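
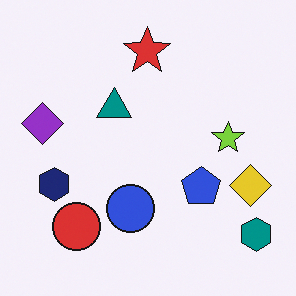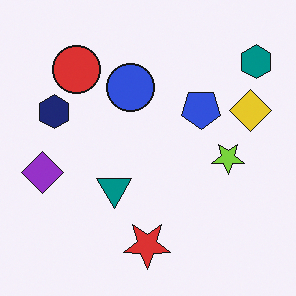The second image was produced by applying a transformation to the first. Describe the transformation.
The transformation is: flipped vertically (top ↔ bottom).

The red star is in the top of the first image and the bottom of the second — shapes on opposite sides of the horizontal midline have swapped in a mirror flip.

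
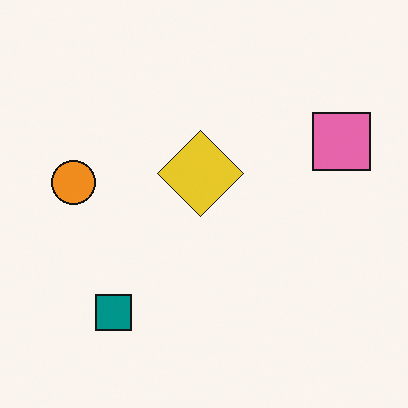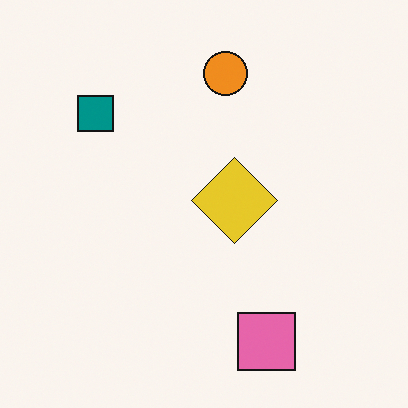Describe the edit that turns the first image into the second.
It was rotated 90° clockwise.

The pink square sits in the right of the first image and the bottom of the second — consistent with a whole-image 90° clockwise rotation.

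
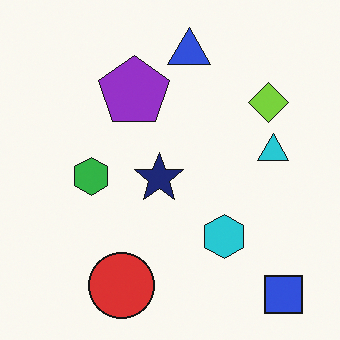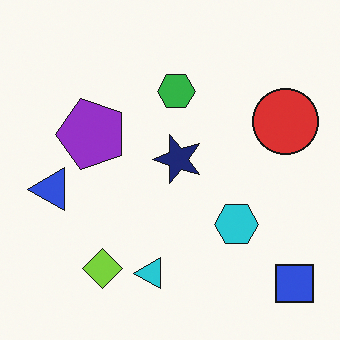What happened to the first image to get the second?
The transformation is: transposed (reflected across the top-left ↔ bottom-right diagonal).

Shapes have swapped their row and column positions — what was in the top-right is now in the bottom-left — a diagonal reflection.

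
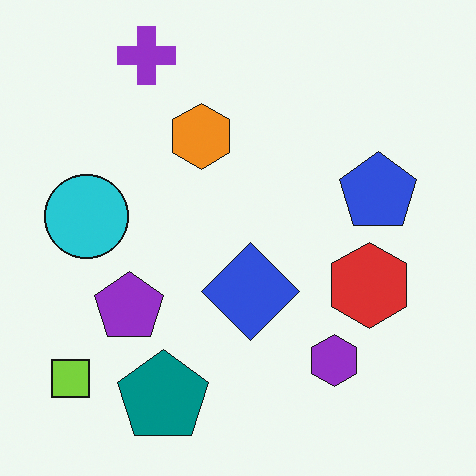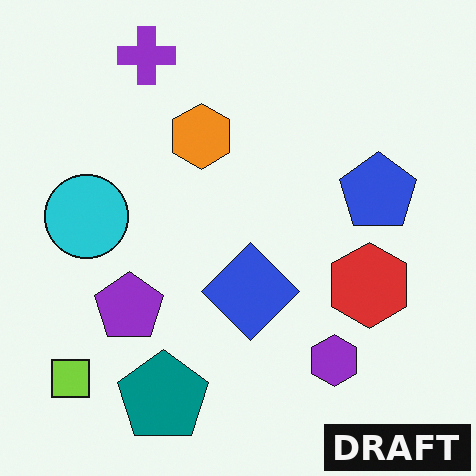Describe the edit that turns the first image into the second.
This is the original image watermarked with the text "DRAFT" in the lower-right corner.

A dark label reading "DRAFT" appears in the lower-right corner.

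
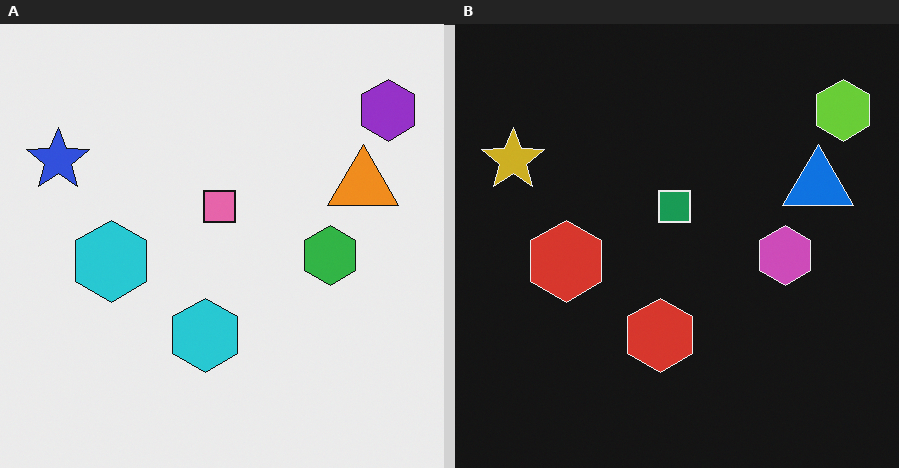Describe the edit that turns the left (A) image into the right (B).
This is the original image color-inverted (negative).

The light background has become dark and every shape's color is its complement — a photographic negative.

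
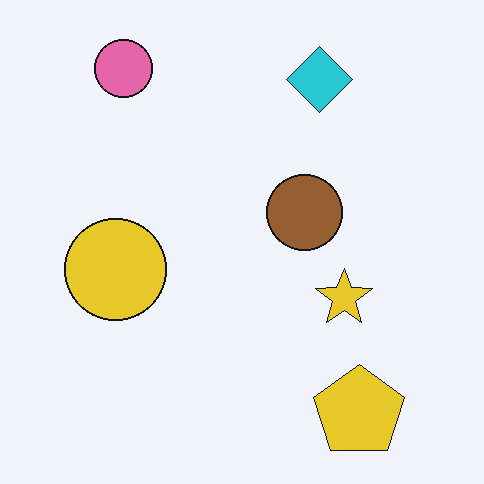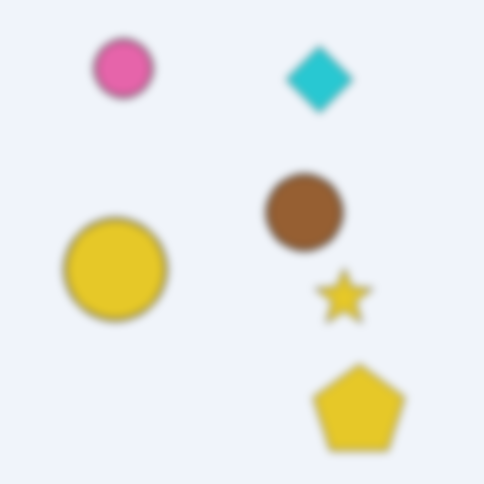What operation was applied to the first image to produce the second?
The transformation is: noticeably gaussian-blurred.

Shape edges and outlines are uniformly softened across the whole image.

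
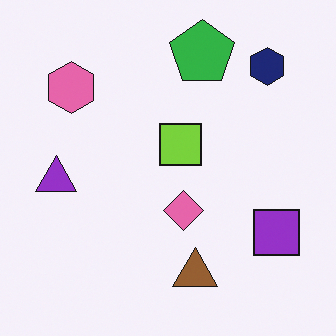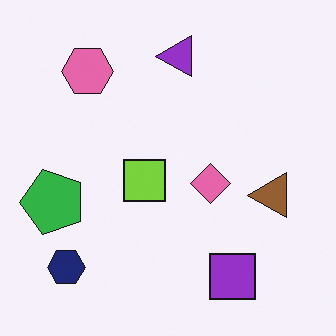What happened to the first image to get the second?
The second image is the first transposed (reflected across the top-left ↔ bottom-right diagonal).

Shapes have swapped their row and column positions — what was in the top-right is now in the bottom-left — a diagonal reflection.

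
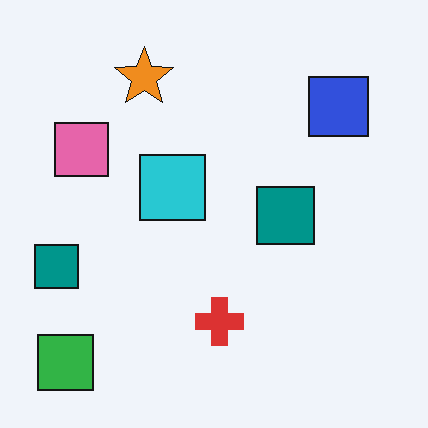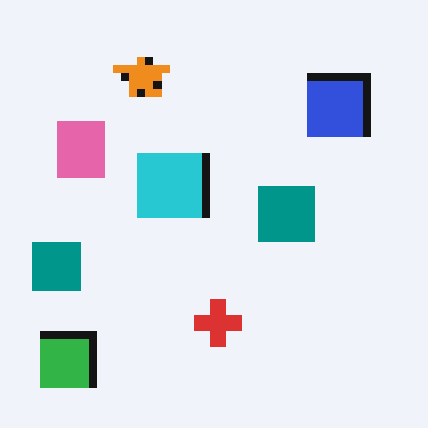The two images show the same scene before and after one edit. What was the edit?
The second image is the first moderately pixelated.

Shapes are reduced to large square blocks; fine edges and outlines are lost — a downscale-then-upscale (mosaic) effect.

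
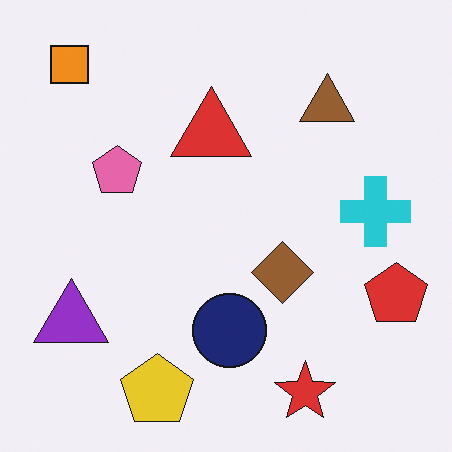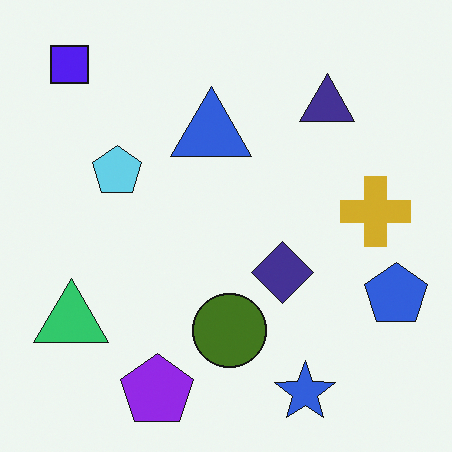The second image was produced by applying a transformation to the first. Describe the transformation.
Hue-shifted through roughly half the color wheel.

Every shape's color has rotated by the same amount around the hue wheel — a uniform hue shift.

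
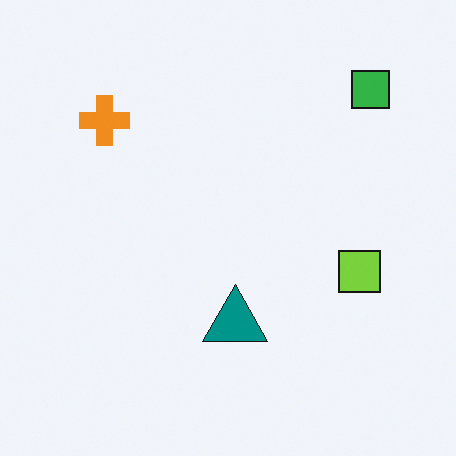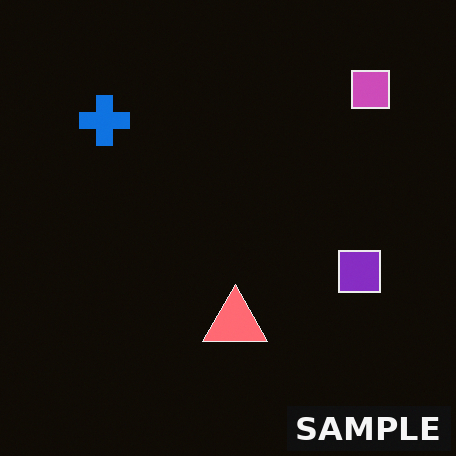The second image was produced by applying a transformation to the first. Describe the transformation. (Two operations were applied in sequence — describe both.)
Color-inverted (negative), then watermarked with the text "SAMPLE" in the lower-right corner.

The light background has become dark and every shape's color is its complement — a photographic negative. A dark label reading "SAMPLE" appears in the lower-right corner.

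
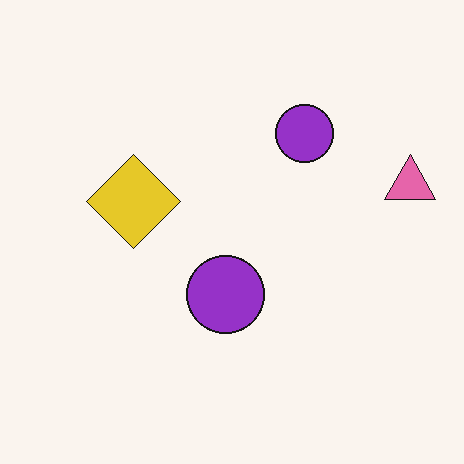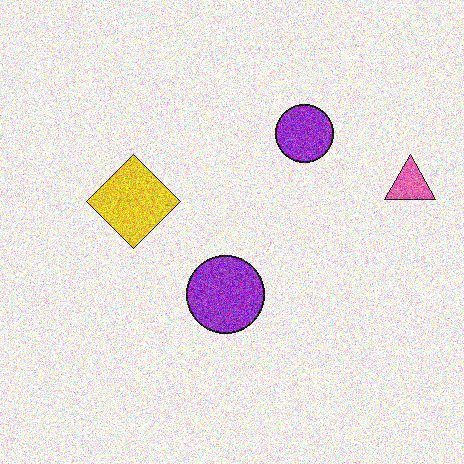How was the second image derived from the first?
It was degraded with a thick layer of grain.

Random speckle covers the whole image, including the flat background.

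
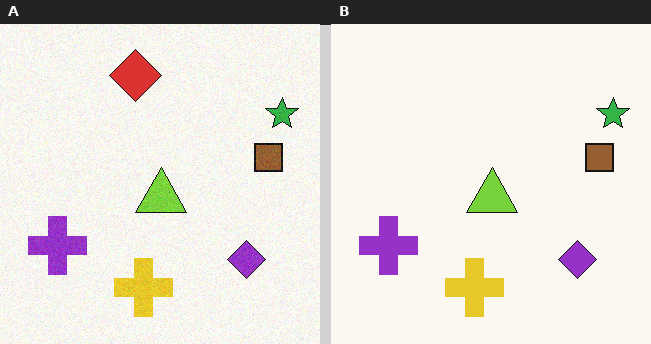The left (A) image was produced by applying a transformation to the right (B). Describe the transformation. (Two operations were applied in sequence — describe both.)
Degraded with subtle gaussian noise, then overlaid with an additional red diamond.

Random speckle covers the whole image, including the flat background. A red diamond appears in the left (A) image that is absent from the right (B).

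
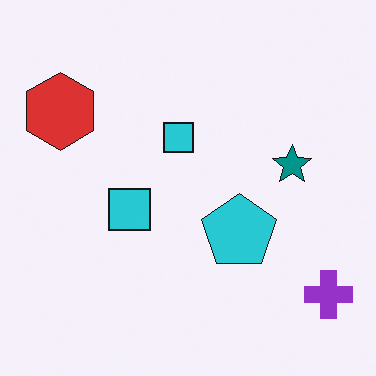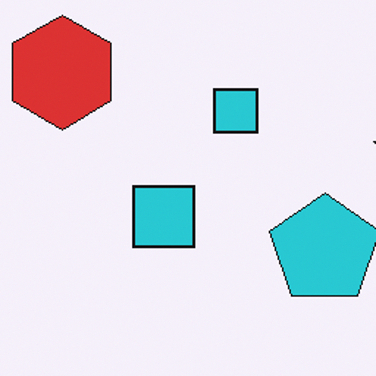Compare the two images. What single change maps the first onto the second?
The transformation is: cropped slightly and scaled back up.

The visible shapes are larger and the field of view is narrower; shapes near the original edges may be partly or wholly outside the frame — a crop-and-rescale.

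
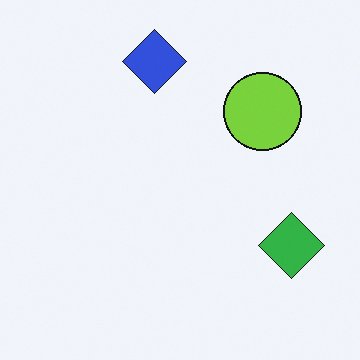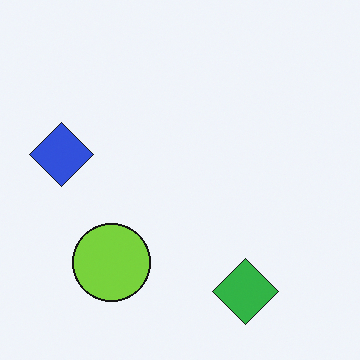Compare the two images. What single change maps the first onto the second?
The second image is the first transposed (reflected across the top-left ↔ bottom-right diagonal).

Shapes have swapped their row and column positions — what was in the top-right is now in the bottom-left — a diagonal reflection.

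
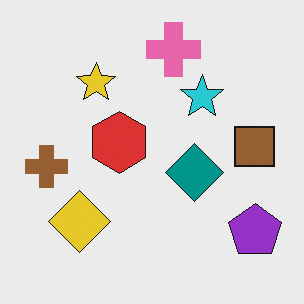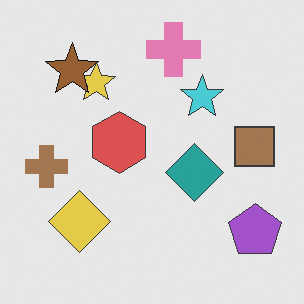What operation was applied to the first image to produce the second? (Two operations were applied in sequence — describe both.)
The image was given slightly reduced contrast, then overlaid with an additional brown star.

Tones are pushed toward mid-grey across the whole image — a global contrast change. A brown star appears in the second image that is absent from the first.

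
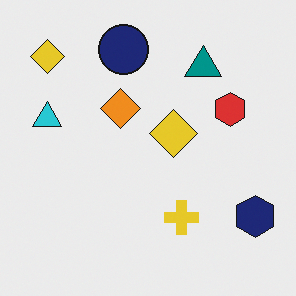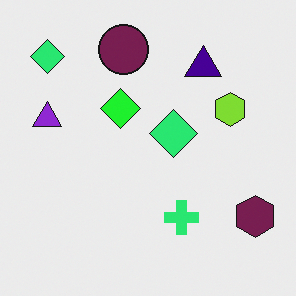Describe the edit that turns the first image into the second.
The transformation is: hue-shifted through roughly a third of the color wheel.

Every shape's color has rotated by the same amount around the hue wheel — a uniform hue shift.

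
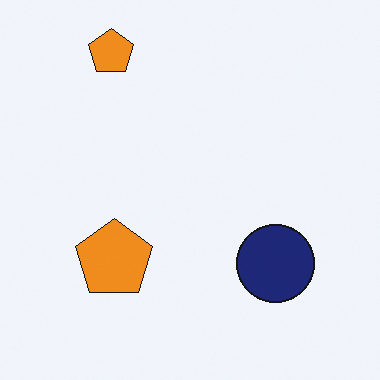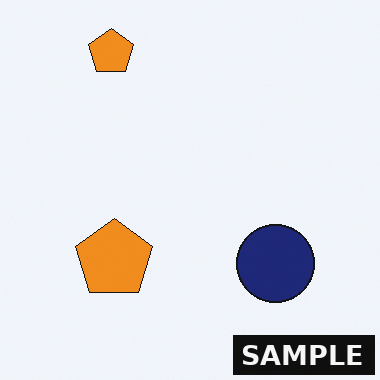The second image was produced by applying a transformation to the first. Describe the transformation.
This is the original image watermarked with the text "SAMPLE" in the lower-right corner.

A dark label reading "SAMPLE" appears in the lower-right corner.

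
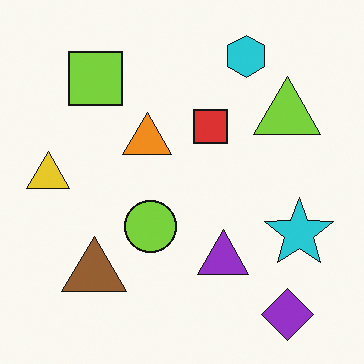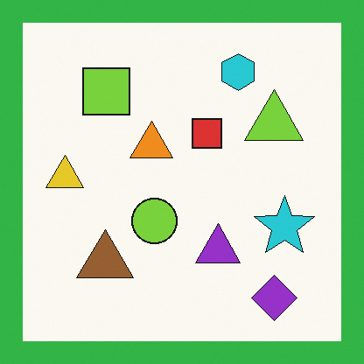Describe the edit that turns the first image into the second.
The transformation is: framed with a green border.

A solid green frame runs around the edge of the second image, with the content slightly shrunk inside it.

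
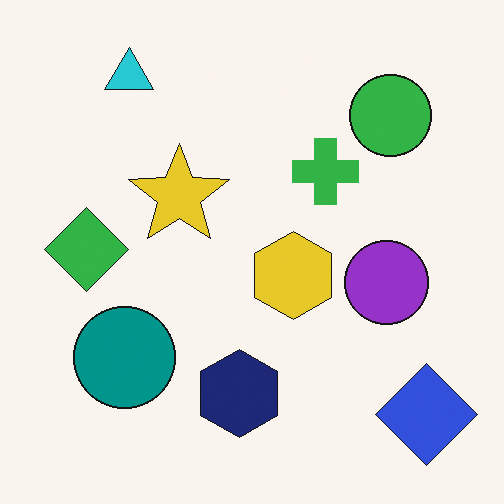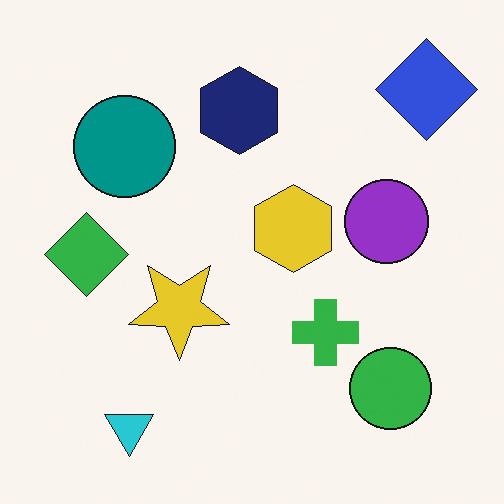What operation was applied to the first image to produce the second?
The transformation is: flipped vertically (top ↔ bottom).

The cyan triangle is in the top-left of the first image and the bottom-left of the second — shapes on opposite sides of the horizontal midline have swapped in a mirror flip.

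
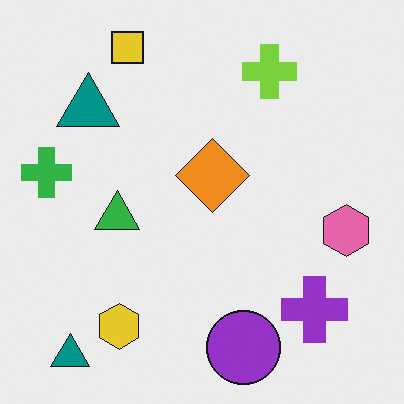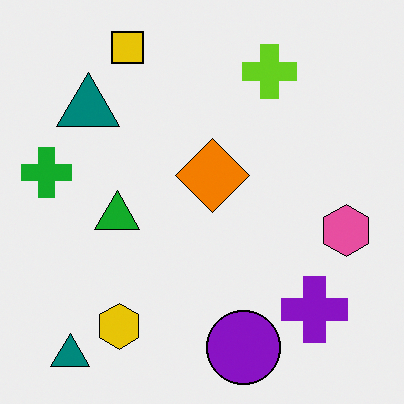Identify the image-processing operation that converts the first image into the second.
The second image is the first given slightly increased contrast.

Tones are pushed away from mid-grey across the whole image — a global contrast change.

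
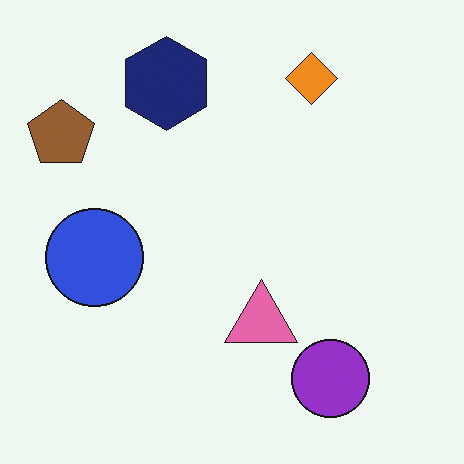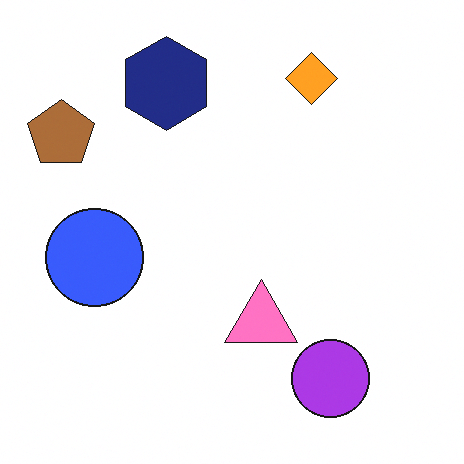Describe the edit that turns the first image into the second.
The transformation is: slightly brightened.

Every pixel — background and shapes alike — is uniformly brightened.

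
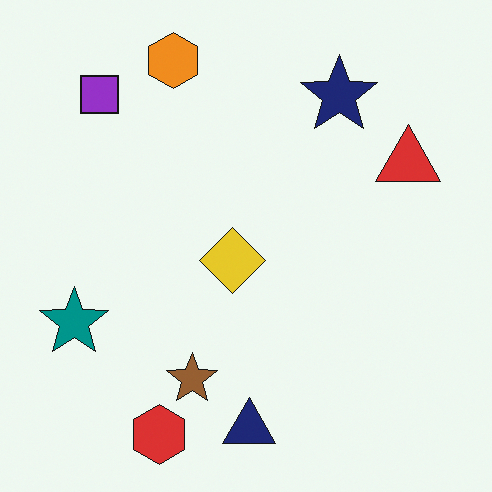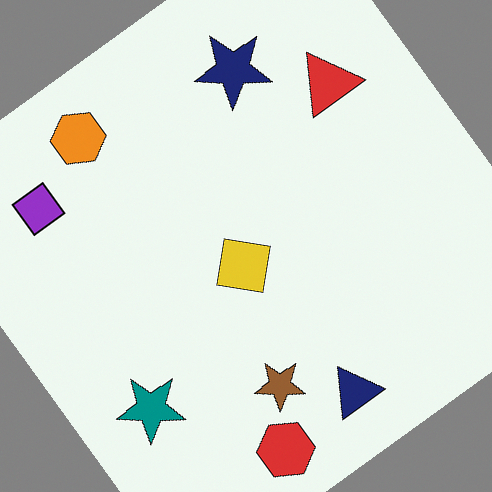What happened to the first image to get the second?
The image was rotated counter-clockwise by a large amount — several tens of degrees.

Every shape is tilted by the same angle and the image corners show triangular fill wedges — a whole-image rotation by a non-right angle.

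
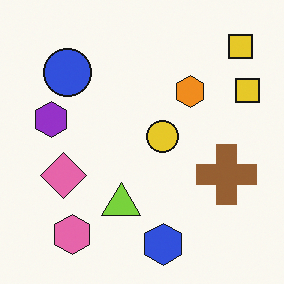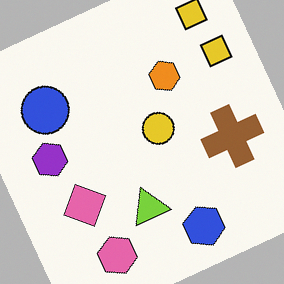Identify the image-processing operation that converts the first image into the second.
The second image is the first rotated counter-clockwise by a moderate amount.

Every shape is tilted by the same angle and the image corners show triangular fill wedges — a whole-image rotation by a non-right angle.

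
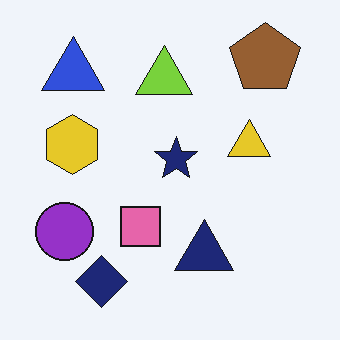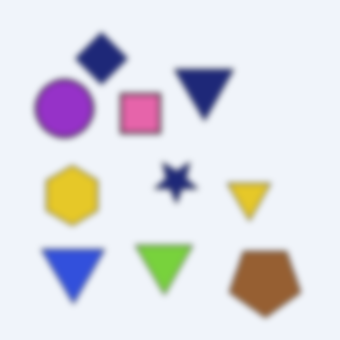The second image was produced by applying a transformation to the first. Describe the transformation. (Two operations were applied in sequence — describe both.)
This is the original image flipped vertically (top ↔ bottom), then moderately blurred.

The navy diamond is in the bottom-left of the first image and the top-left of the second — shapes on opposite sides of the horizontal midline have swapped in a mirror flip. Shape edges and outlines are uniformly softened across the whole image.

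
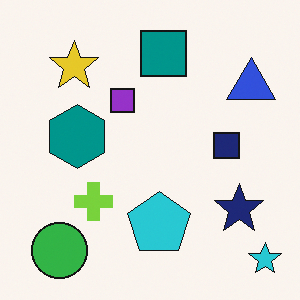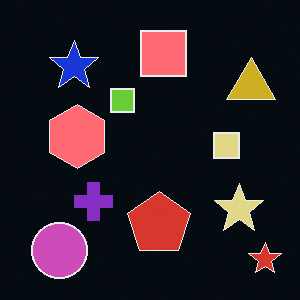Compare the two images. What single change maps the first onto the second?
The second image is the first color-inverted (negative).

The light background has become dark and every shape's color is its complement — a photographic negative.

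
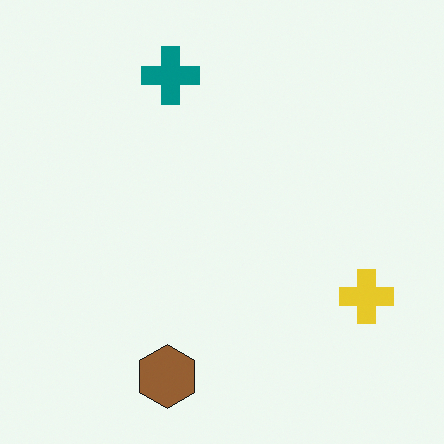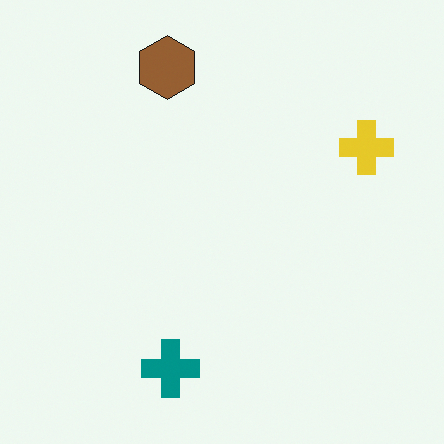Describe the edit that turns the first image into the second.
It was flipped vertically (top ↔ bottom).

The brown hexagon is in the bottom of the first image and the top of the second — shapes on opposite sides of the horizontal midline have swapped in a mirror flip.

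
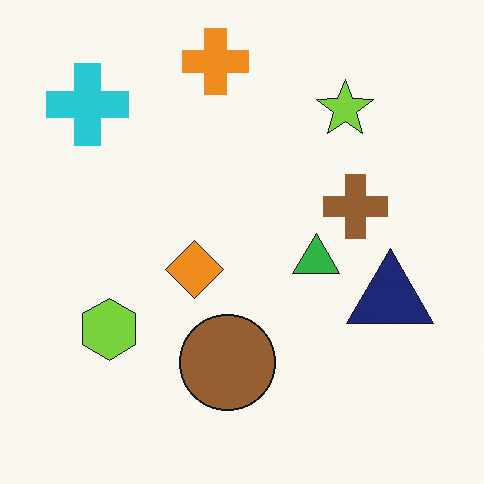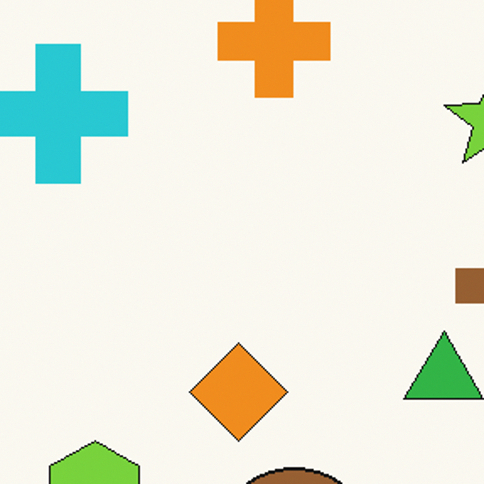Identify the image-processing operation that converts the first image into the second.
The second image is the first cropped to a noticeably smaller region and rescaled.

The visible shapes are larger and the field of view is narrower; shapes near the original edges may be partly or wholly outside the frame — a crop-and-rescale.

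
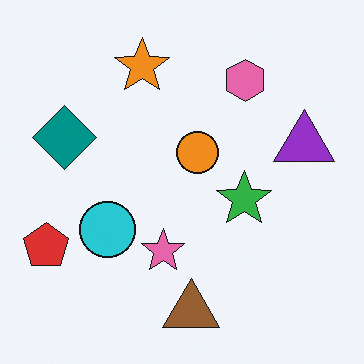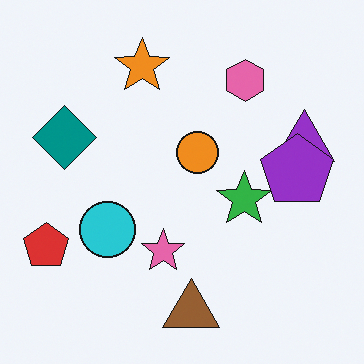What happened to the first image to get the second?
It was overlaid with an additional purple pentagon.

A purple pentagon appears in the second image that is absent from the first.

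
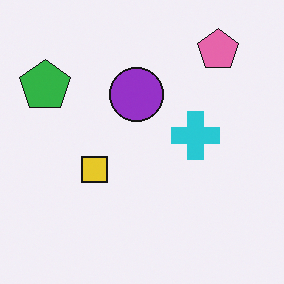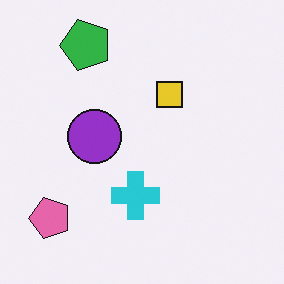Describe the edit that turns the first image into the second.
The second image is the first transposed (reflected across the top-left ↔ bottom-right diagonal).

Shapes have swapped their row and column positions — what was in the top-right is now in the bottom-left — a diagonal reflection.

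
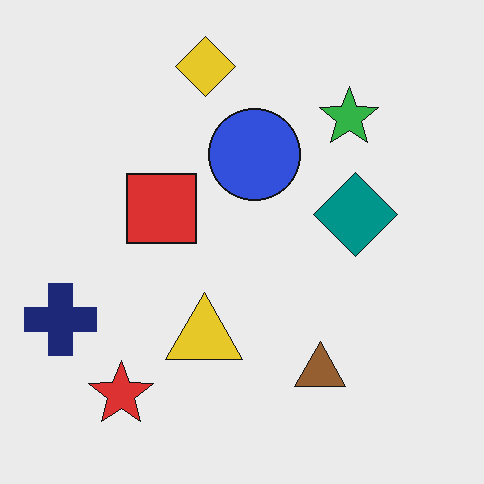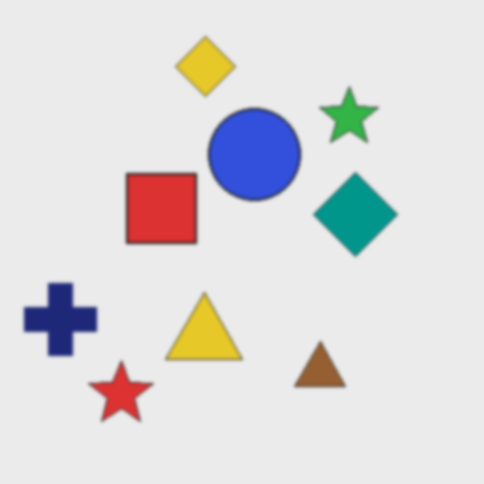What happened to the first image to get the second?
The image was given a subtle gaussian blur.

Shape edges and outlines are uniformly softened across the whole image.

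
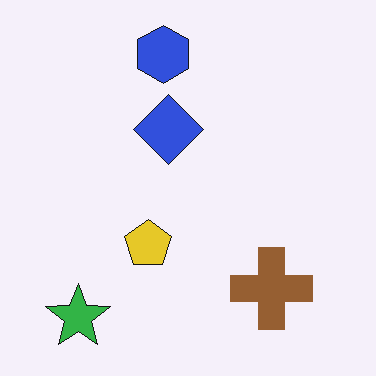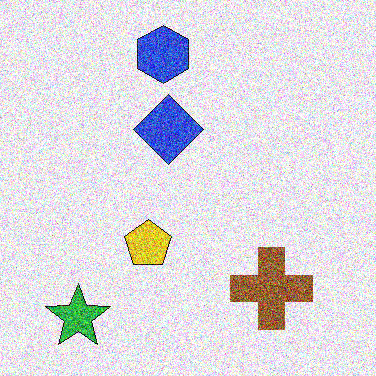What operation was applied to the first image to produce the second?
This is the original image degraded with heavy additive noise.

Random speckle covers the whole image, including the flat background.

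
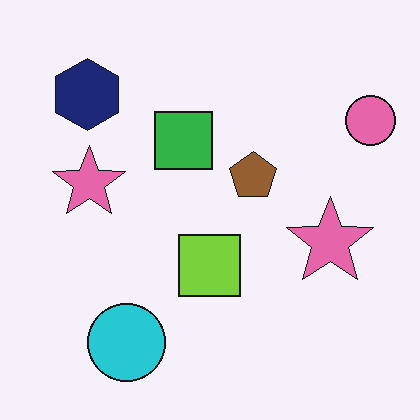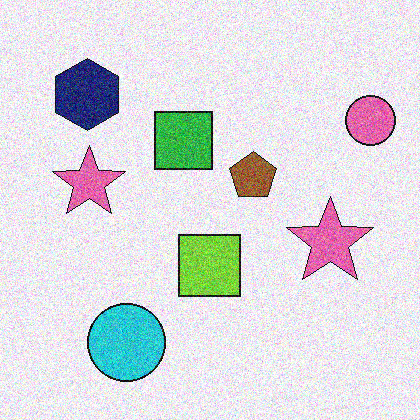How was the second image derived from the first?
Degraded with heavy additive noise.

Random speckle covers the whole image, including the flat background.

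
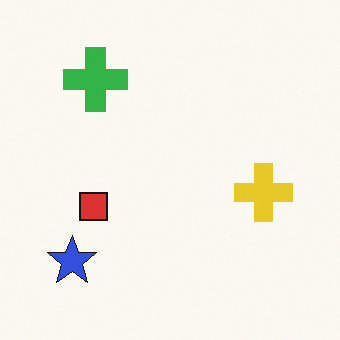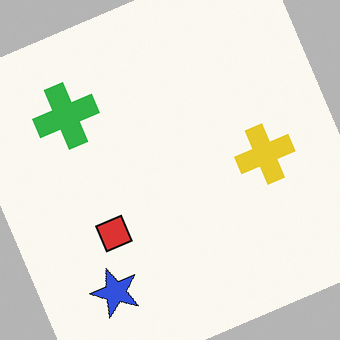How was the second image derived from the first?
Rotated counter-clockwise by a moderate amount.

Every shape is tilted by the same angle and the image corners show triangular fill wedges — a whole-image rotation by a non-right angle.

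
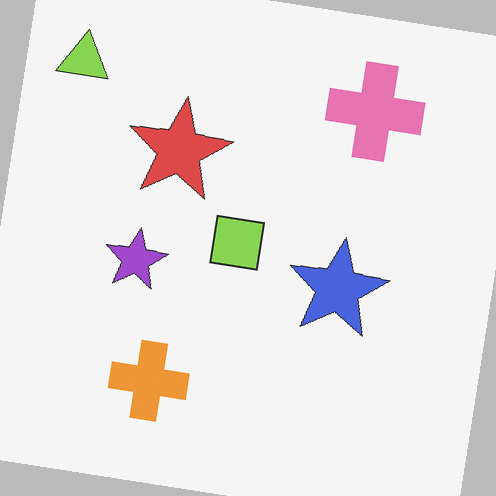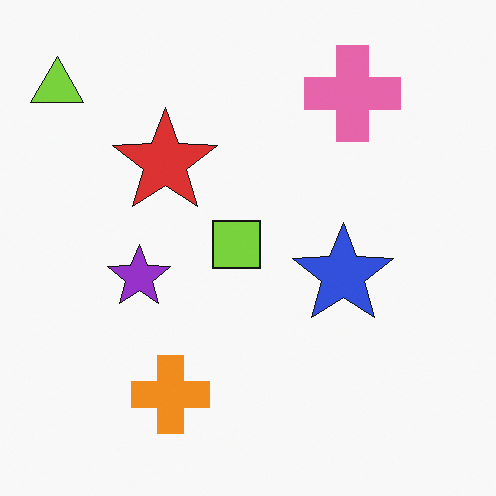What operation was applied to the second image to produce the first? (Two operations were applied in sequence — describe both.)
It was rotated clockwise by a small amount, then given slightly reduced contrast.

Every shape is tilted by the same angle and the image corners show triangular fill wedges — a whole-image rotation by a non-right angle. Tones are pushed toward mid-grey across the whole image — a global contrast change.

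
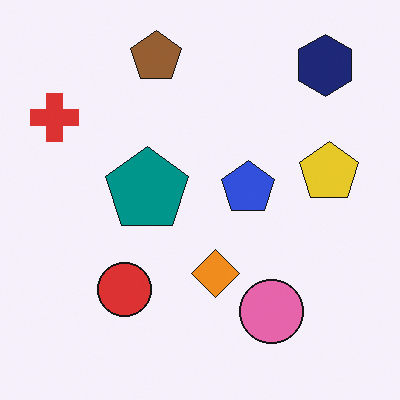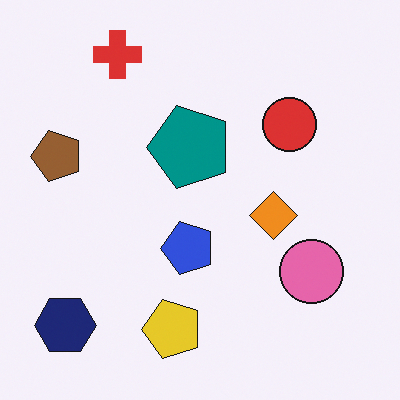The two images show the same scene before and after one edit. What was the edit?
The image was transposed (reflected across the top-left ↔ bottom-right diagonal).

Shapes have swapped their row and column positions — what was in the top-right is now in the bottom-left — a diagonal reflection.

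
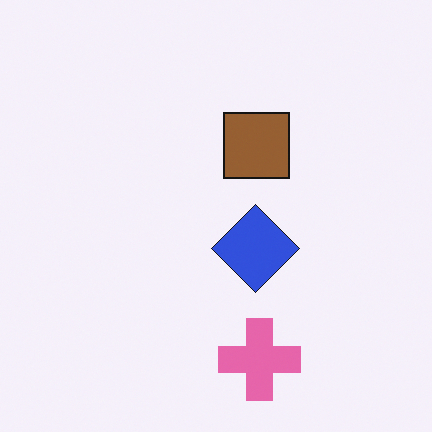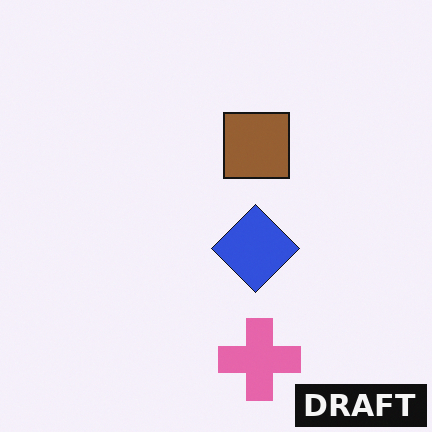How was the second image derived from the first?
The image was watermarked with the text "DRAFT" in the lower-right corner.

A dark label reading "DRAFT" appears in the lower-right corner.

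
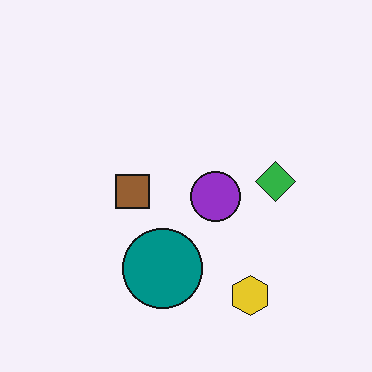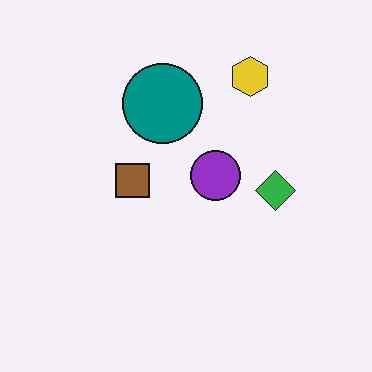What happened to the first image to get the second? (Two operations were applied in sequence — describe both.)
Flipped vertically (top ↔ bottom), then JPEG-compressed with visible artifacts.

The yellow hexagon is in the bottom-right of the first image and the top-right of the second — shapes on opposite sides of the horizontal midline have swapped in a mirror flip. Blocky 8×8 compression artifacts appear around shape edges and the flat background shows ringing — characteristic JPEG degradation.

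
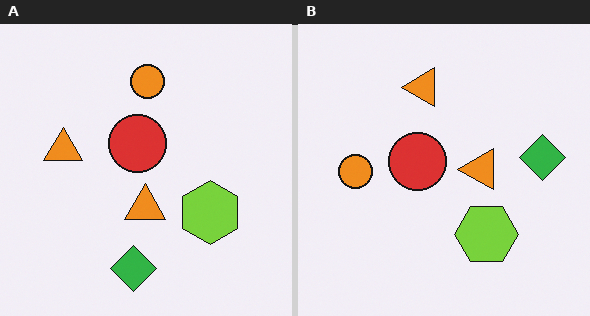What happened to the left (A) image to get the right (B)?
Transposed (reflected across the top-left ↔ bottom-right diagonal).

Shapes have swapped their row and column positions — what was in the top-right is now in the bottom-left — a diagonal reflection.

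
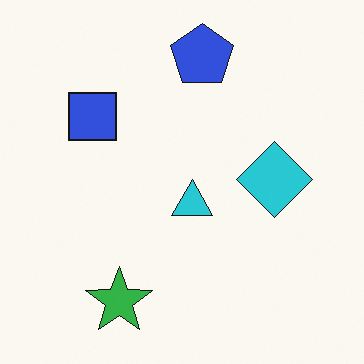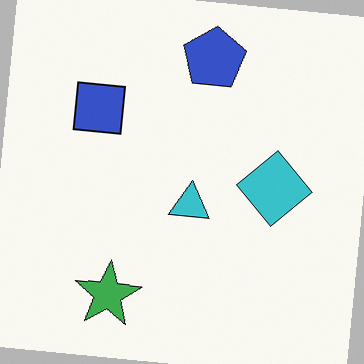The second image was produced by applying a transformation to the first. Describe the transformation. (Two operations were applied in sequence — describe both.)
The second image is the first rotated clockwise by a small amount, then slightly desaturated.

Every shape is tilted by the same angle and the image corners show triangular fill wedges — a whole-image rotation by a non-right angle. All colors are more muted and greyish — a global saturation change.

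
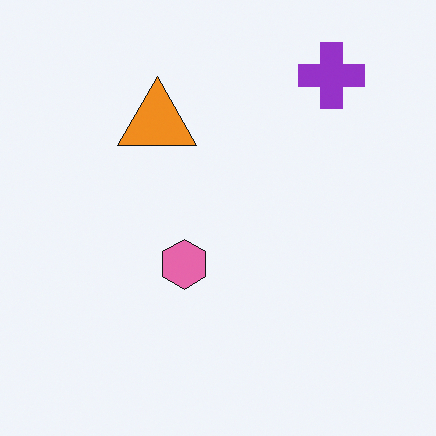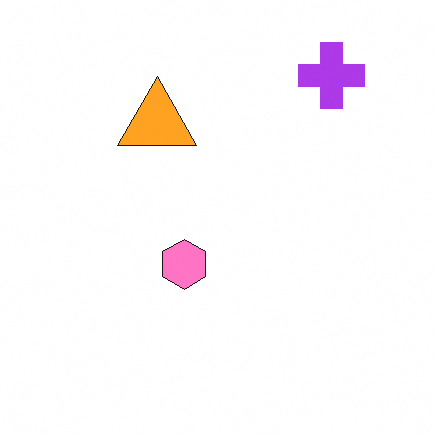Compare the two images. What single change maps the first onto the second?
It was brightened a little.

Every pixel — background and shapes alike — is uniformly brightened.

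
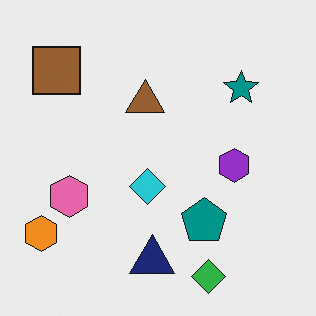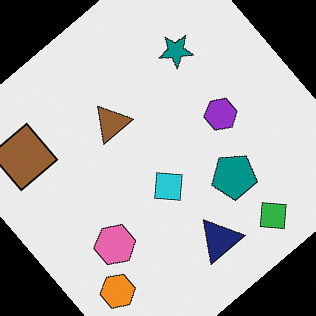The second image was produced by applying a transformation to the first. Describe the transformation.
The image was rotated counter-clockwise by a large amount — several tens of degrees.

Every shape is tilted by the same angle and the image corners show triangular fill wedges — a whole-image rotation by a non-right angle.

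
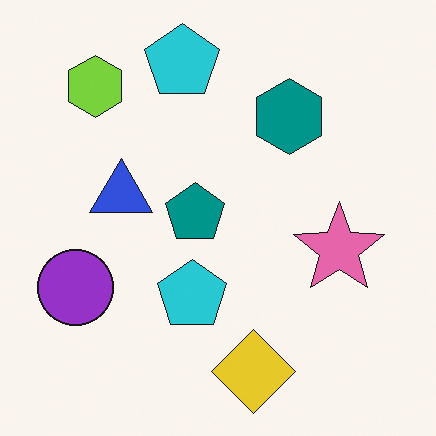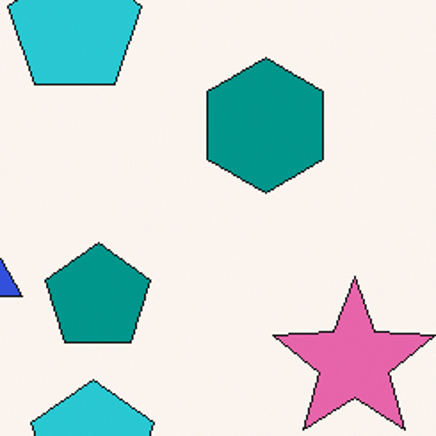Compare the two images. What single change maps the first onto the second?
The image was cropped to a noticeably smaller region and rescaled.

The visible shapes are larger and the field of view is narrower; shapes near the original edges may be partly or wholly outside the frame — a crop-and-rescale.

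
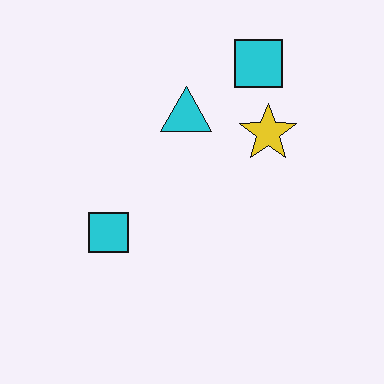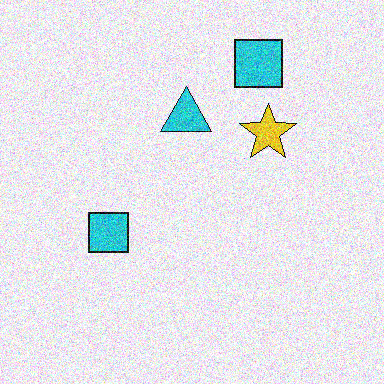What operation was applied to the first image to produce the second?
It was degraded with strong gaussian noise.

Random speckle covers the whole image, including the flat background.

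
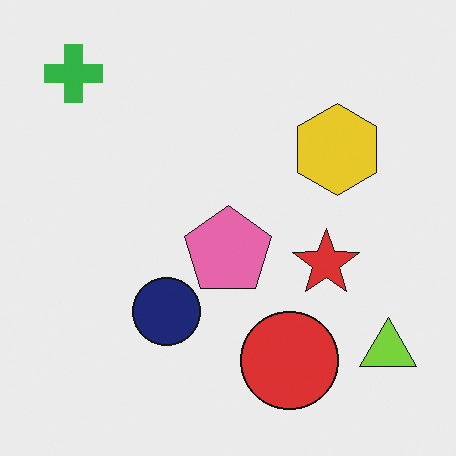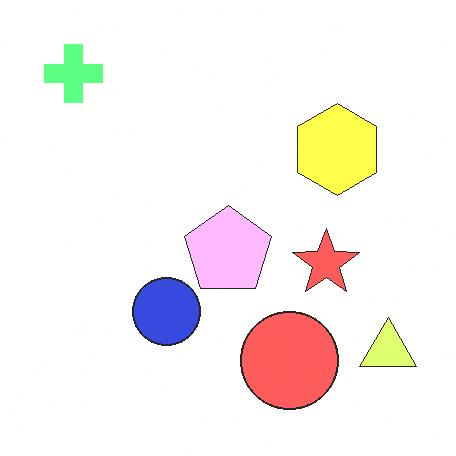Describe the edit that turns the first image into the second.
This is the original image substantially brightened.

Every pixel — background and shapes alike — is uniformly brightened.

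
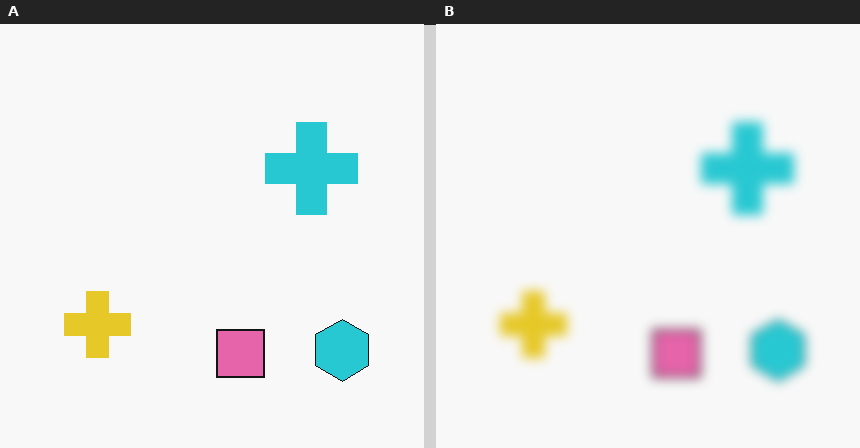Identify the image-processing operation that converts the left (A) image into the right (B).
The transformation is: strongly gaussian-blurred.

Shape edges and outlines are uniformly softened across the whole image.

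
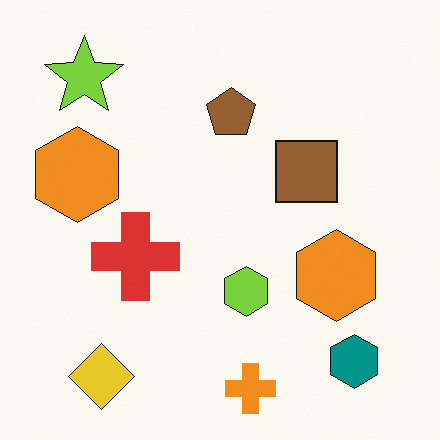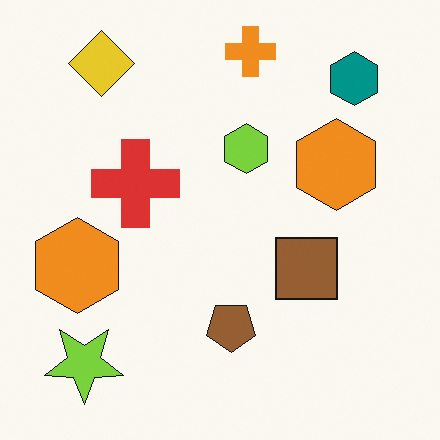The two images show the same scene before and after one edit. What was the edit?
It was flipped vertically (top ↔ bottom).

The orange cross is in the bottom of the first image and the top of the second — shapes on opposite sides of the horizontal midline have swapped in a mirror flip.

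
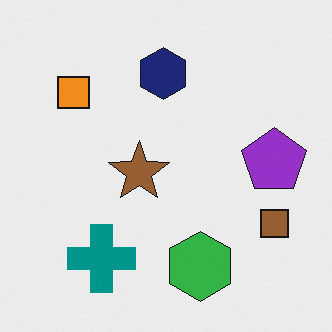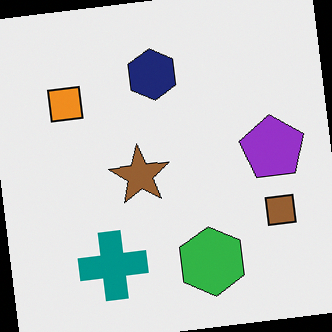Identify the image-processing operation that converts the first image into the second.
The second image is the first rotated counter-clockwise by a few degrees.

Every shape is tilted by the same angle and the image corners show triangular fill wedges — a whole-image rotation by a non-right angle.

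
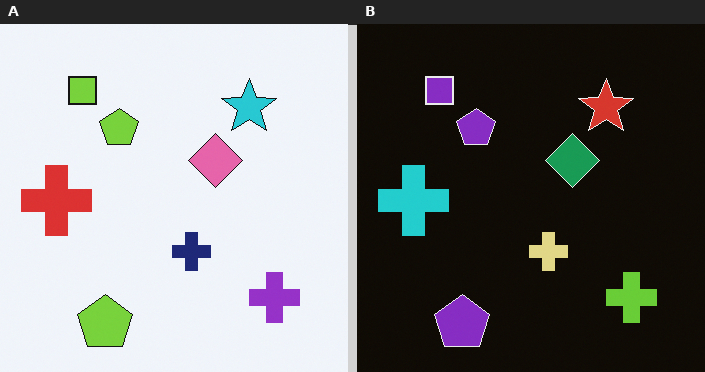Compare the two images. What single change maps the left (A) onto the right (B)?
The right (B) image is the left (A) color-inverted (negative).

The light background has become dark and every shape's color is its complement — a photographic negative.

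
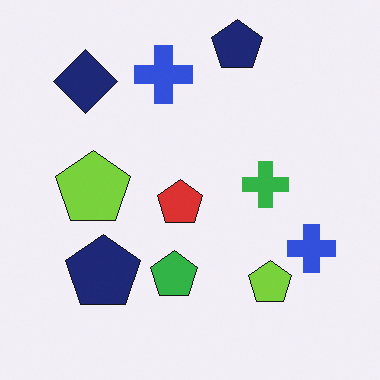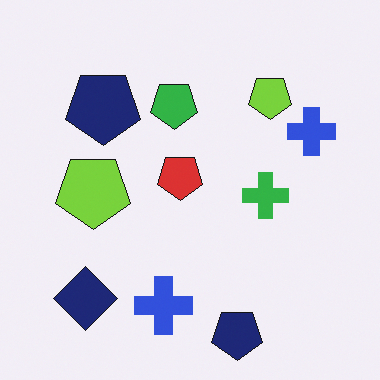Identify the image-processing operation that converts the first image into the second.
The transformation is: flipped vertically (top ↔ bottom).

The navy diamond is in the top-left of the first image and the bottom-left of the second — shapes on opposite sides of the horizontal midline have swapped in a mirror flip.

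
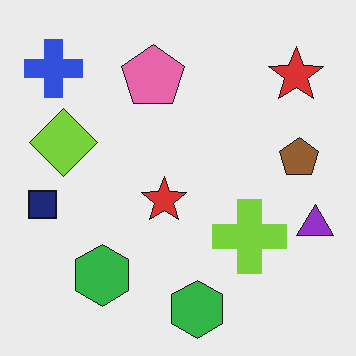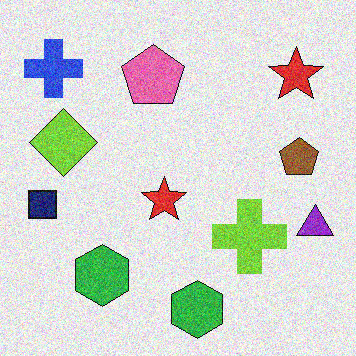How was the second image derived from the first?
Degraded with moderate additive noise.

Random speckle covers the whole image, including the flat background.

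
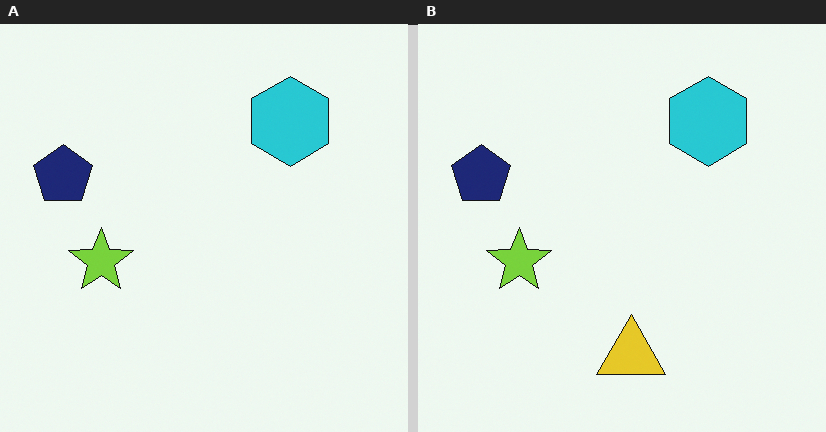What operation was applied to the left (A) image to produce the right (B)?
This is the original image overlaid with an additional yellow triangle.

A yellow triangle appears in the right (B) image that is absent from the left (A).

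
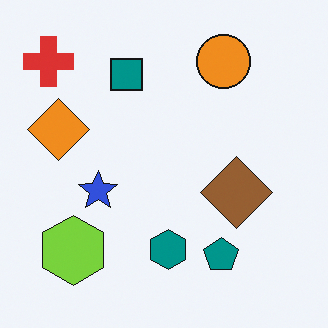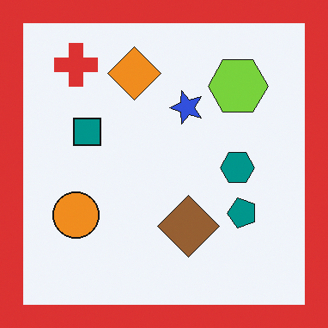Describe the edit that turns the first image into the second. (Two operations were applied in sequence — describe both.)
The image was transposed (reflected across the top-left ↔ bottom-right diagonal), then framed with a red border.

Shapes have swapped their row and column positions — what was in the top-right is now in the bottom-left — a diagonal reflection. A solid red frame runs around the edge of the second image, with the content slightly shrunk inside it.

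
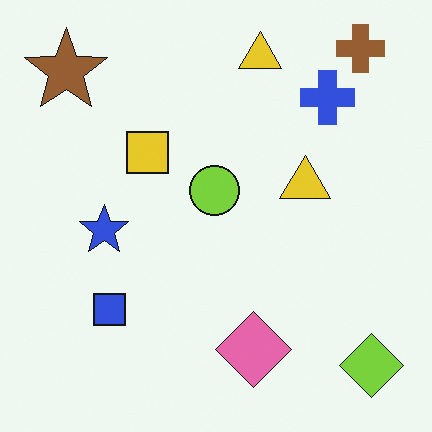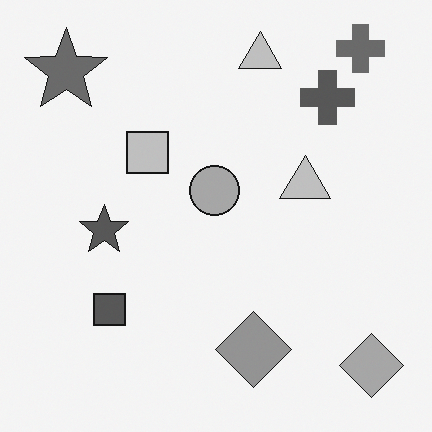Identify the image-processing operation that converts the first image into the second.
The image was converted to grayscale.

All color is removed — every shape is now a shade of grey.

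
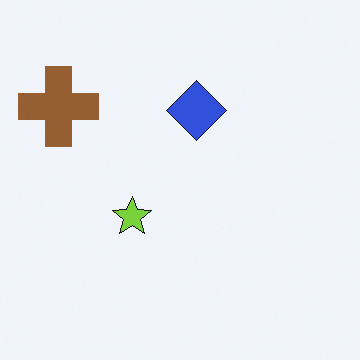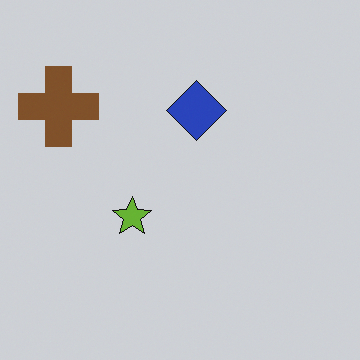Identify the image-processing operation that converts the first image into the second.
The transformation is: slightly darkened.

Every pixel — background and shapes alike — is uniformly darkened.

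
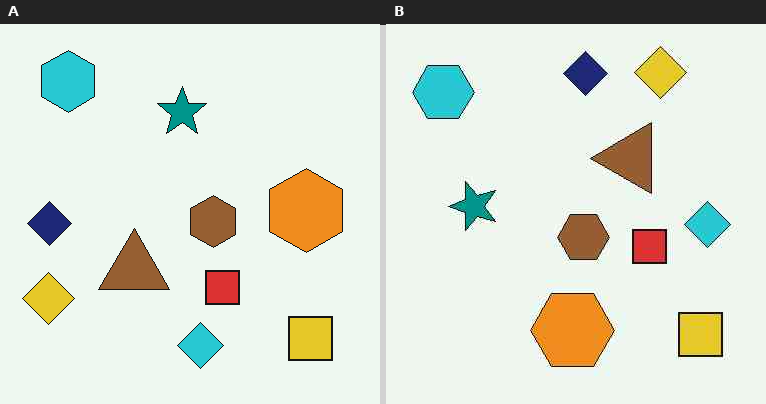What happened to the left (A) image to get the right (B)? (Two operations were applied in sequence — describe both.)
Given moderate JPEG compression, then transposed (reflected across the top-left ↔ bottom-right diagonal).

Blocky 8×8 compression artifacts appear around shape edges and the flat background shows ringing — characteristic JPEG degradation. Shapes have swapped their row and column positions — what was in the top-right is now in the bottom-left — a diagonal reflection.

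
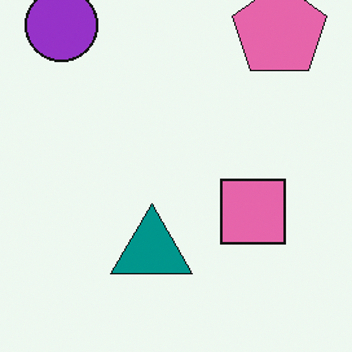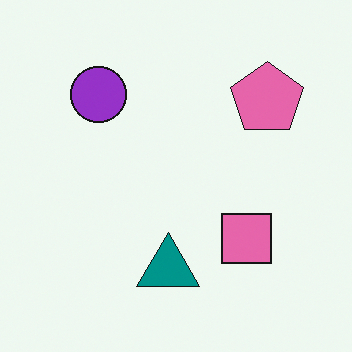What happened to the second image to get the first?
The transformation is: cropped slightly and scaled back up.

The visible shapes are larger and the field of view is narrower; shapes near the original edges may be partly or wholly outside the frame — a crop-and-rescale.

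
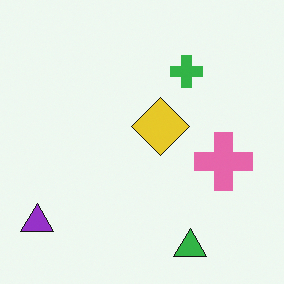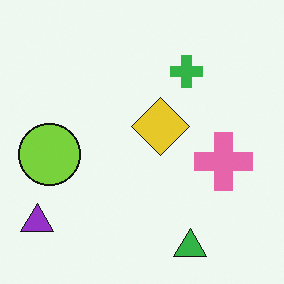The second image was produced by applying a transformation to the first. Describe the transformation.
Overlaid with an additional lime circle.

A lime circle appears in the second image that is absent from the first.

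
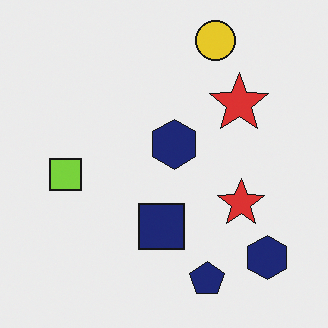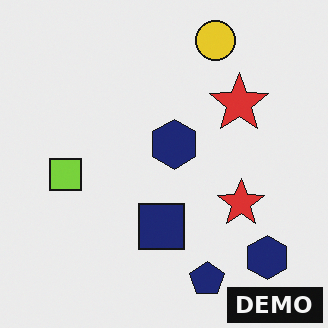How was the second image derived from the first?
Watermarked with the text "DEMO" in the lower-right corner.

A dark label reading "DEMO" appears in the lower-right corner.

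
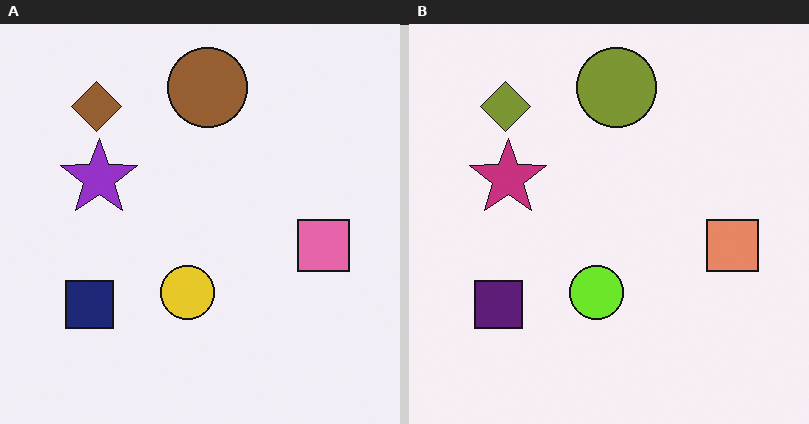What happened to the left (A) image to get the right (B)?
Hue-shifted by a small amount.

Every shape's color has rotated by the same amount around the hue wheel — a uniform hue shift.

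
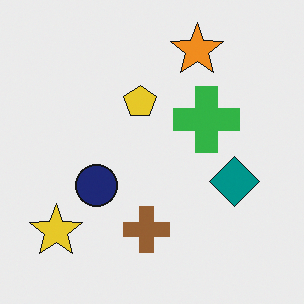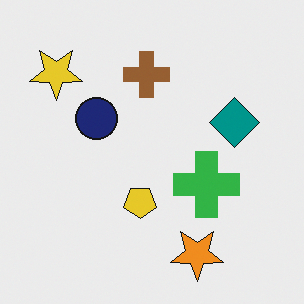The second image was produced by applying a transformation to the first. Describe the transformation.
The image was flipped vertically (top ↔ bottom).

The orange star is in the top of the first image and the bottom of the second — shapes on opposite sides of the horizontal midline have swapped in a mirror flip.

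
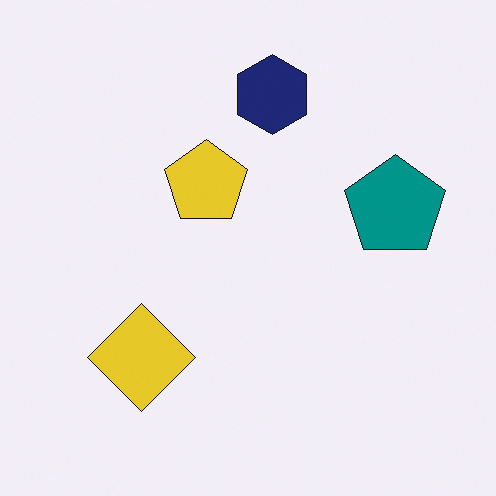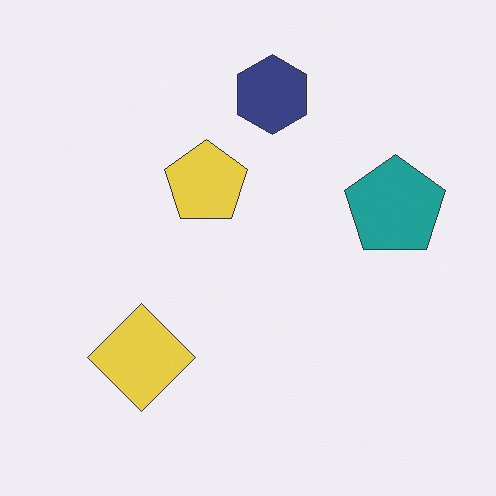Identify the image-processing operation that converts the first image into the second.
The image was given slightly reduced contrast.

Tones are pushed toward mid-grey across the whole image — a global contrast change.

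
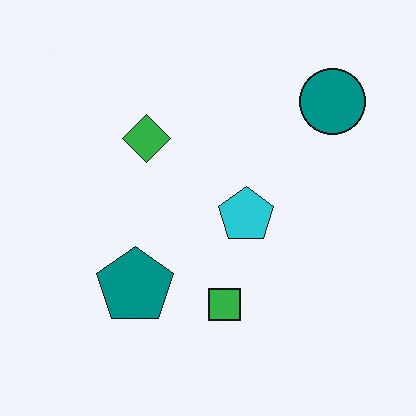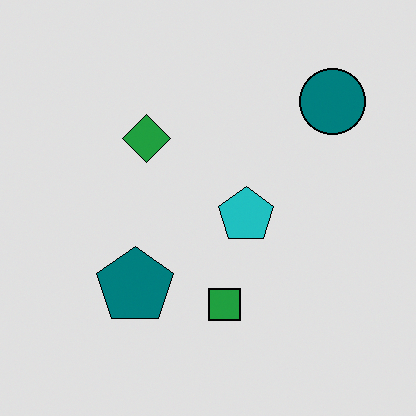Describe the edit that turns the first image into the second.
It was moderately posterized.

Each flat color has snapped to a coarser quantized level — most visibly, the near-white background has dropped to a flat grey.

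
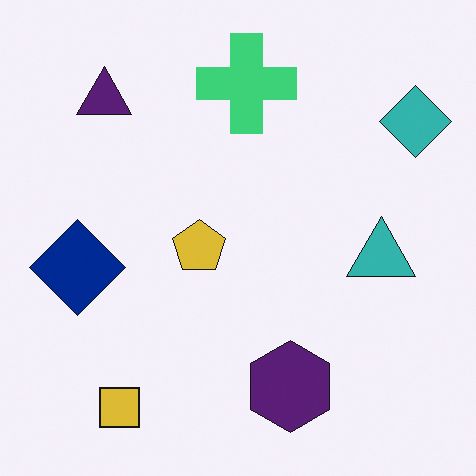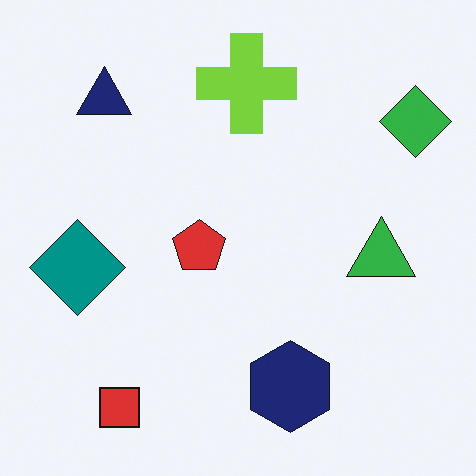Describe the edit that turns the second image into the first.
The image was hue-shifted slightly.

Every shape's color has rotated by the same amount around the hue wheel — a uniform hue shift.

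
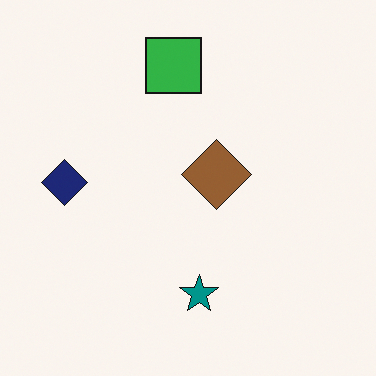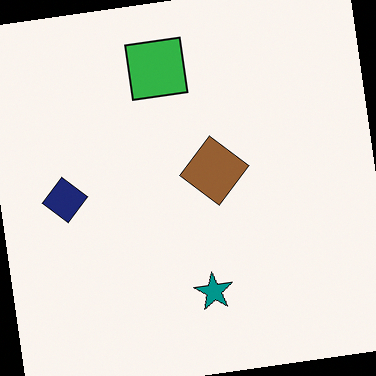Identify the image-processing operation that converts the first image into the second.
The image was rotated counter-clockwise by a small amount.

Every shape is tilted by the same angle and the image corners show triangular fill wedges — a whole-image rotation by a non-right angle.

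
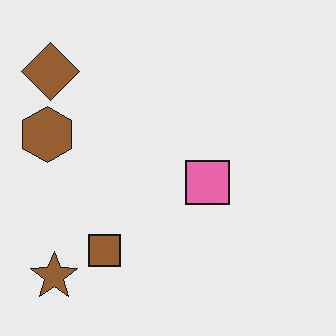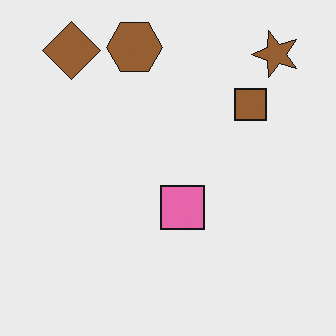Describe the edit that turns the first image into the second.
It was transposed (reflected across the top-left ↔ bottom-right diagonal).

Shapes have swapped their row and column positions — what was in the top-right is now in the bottom-left — a diagonal reflection.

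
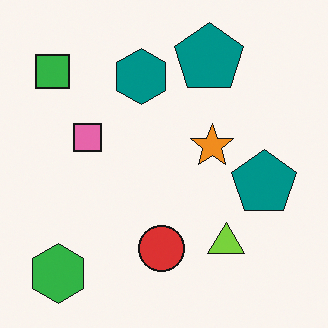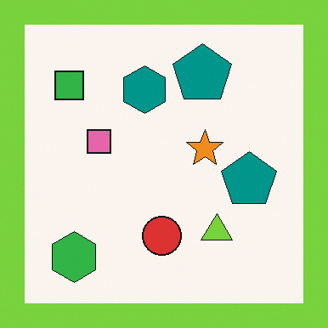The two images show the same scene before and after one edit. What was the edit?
The transformation is: framed with a lime border.

A solid lime frame runs around the edge of the second image, with the content slightly shrunk inside it.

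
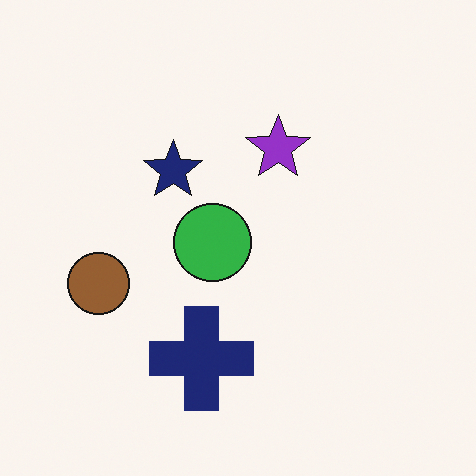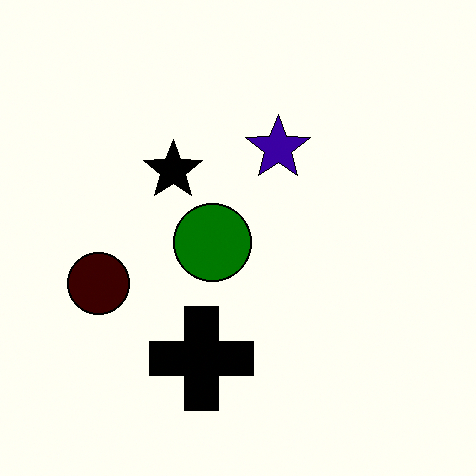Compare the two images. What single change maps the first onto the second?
The image was given much higher contrast.

Tones are pushed away from mid-grey across the whole image — a global contrast change.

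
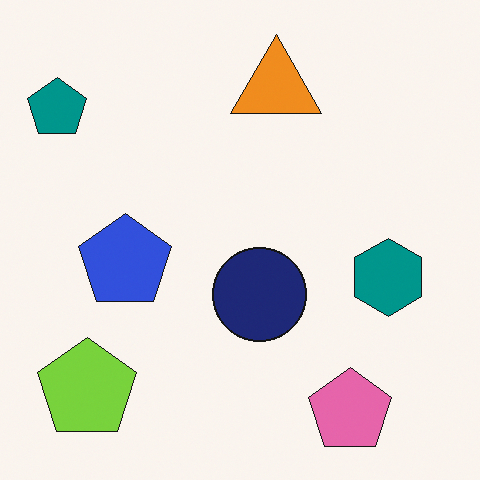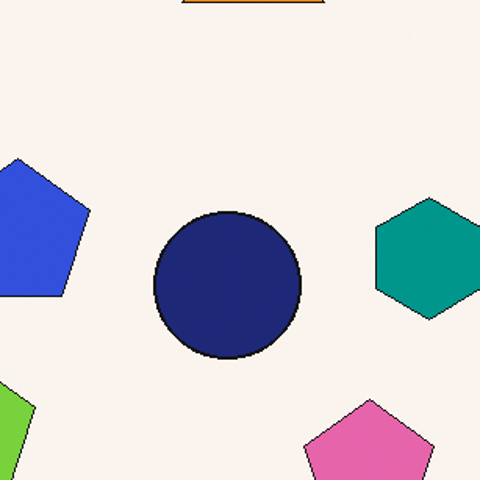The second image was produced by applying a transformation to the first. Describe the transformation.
Cropped slightly and scaled back up.

The visible shapes are larger and the field of view is narrower; shapes near the original edges may be partly or wholly outside the frame — a crop-and-rescale.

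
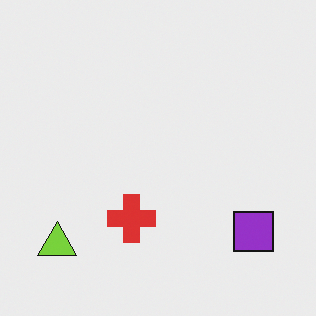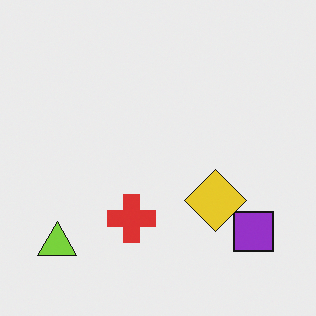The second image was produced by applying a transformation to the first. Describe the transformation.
The image was overlaid with an additional yellow diamond.

A yellow diamond appears in the second image that is absent from the first.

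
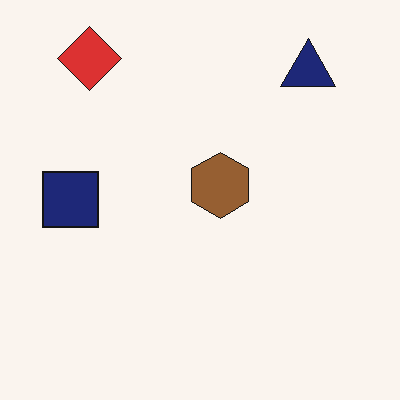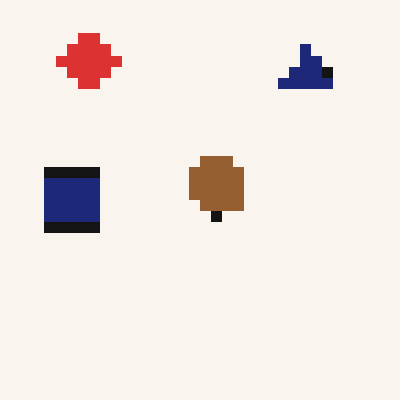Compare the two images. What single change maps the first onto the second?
Coarsely pixelated.

Shapes are reduced to large square blocks; fine edges and outlines are lost — a downscale-then-upscale (mosaic) effect.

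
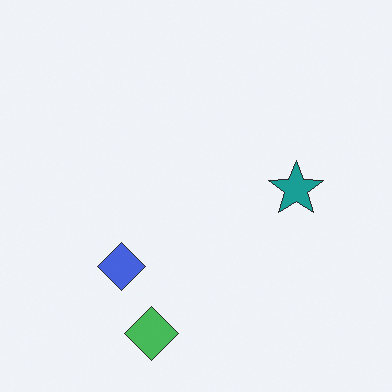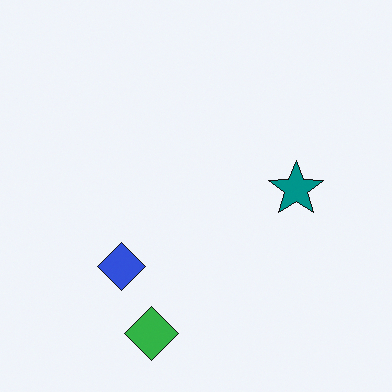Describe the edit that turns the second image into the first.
The transformation is: given slightly reduced contrast.

Tones are pushed toward mid-grey across the whole image — a global contrast change.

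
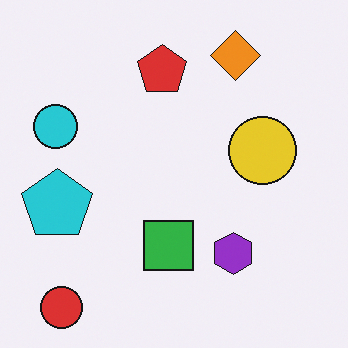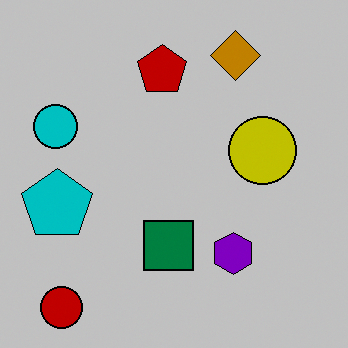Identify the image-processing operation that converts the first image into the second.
It was heavily posterized to just a handful of flat colors.

Each flat color has snapped to a coarser quantized level — most visibly, the near-white background has dropped to a flat grey.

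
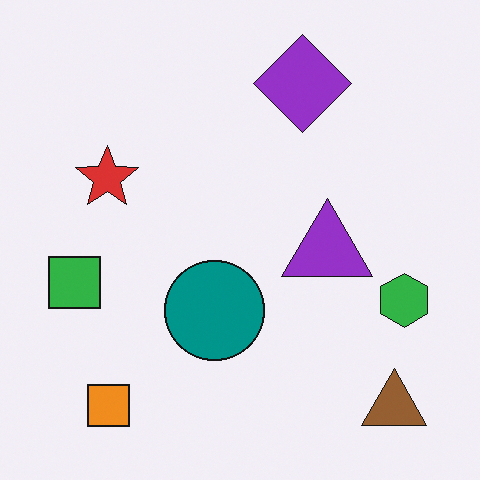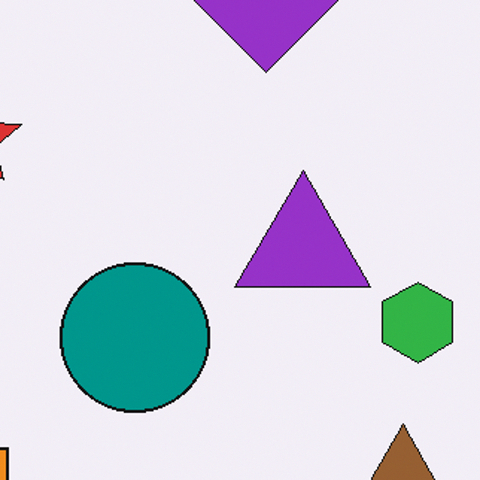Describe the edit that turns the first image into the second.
This is the original image cropped to a modestly smaller region and rescaled.

The visible shapes are larger and the field of view is narrower; shapes near the original edges may be partly or wholly outside the frame — a crop-and-rescale.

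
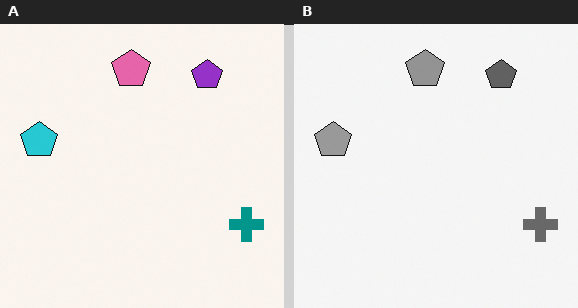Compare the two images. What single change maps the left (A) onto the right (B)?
The image was converted to grayscale.

All color is removed — every shape is now a shade of grey.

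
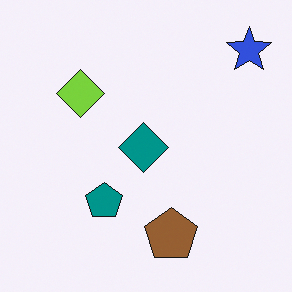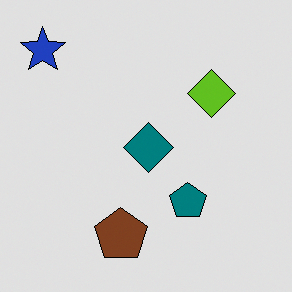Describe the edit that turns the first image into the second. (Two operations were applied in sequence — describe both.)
The second image is the first flipped horizontally (left ↔ right), then moderately posterized.

The blue star is in the top-right of the first image and the top-left of the second — shapes on opposite sides of the vertical midline have swapped in a mirror flip. Each flat color has snapped to a coarser quantized level — most visibly, the near-white background has dropped to a flat grey.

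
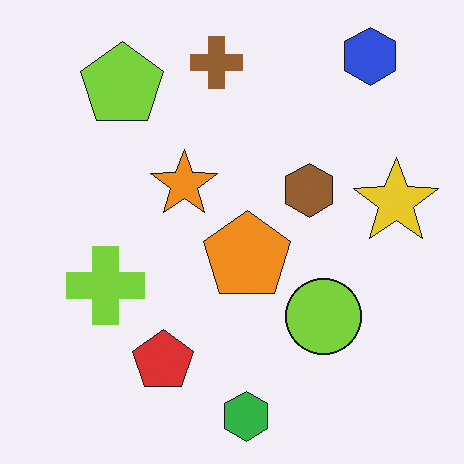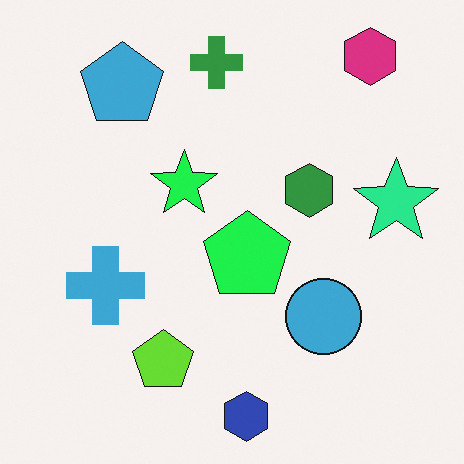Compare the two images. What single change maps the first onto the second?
Hue-shifted through roughly a third of the color wheel.

Every shape's color has rotated by the same amount around the hue wheel — a uniform hue shift.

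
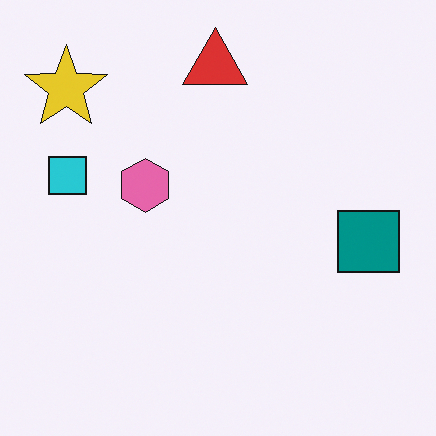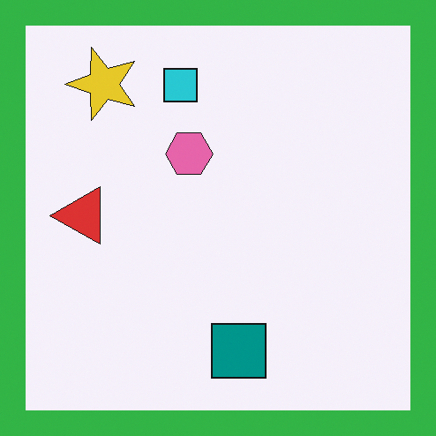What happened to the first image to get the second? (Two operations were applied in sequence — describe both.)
The image was transposed (reflected across the top-left ↔ bottom-right diagonal), then framed with a green border.

Shapes have swapped their row and column positions — what was in the top-right is now in the bottom-left — a diagonal reflection. A solid green frame runs around the edge of the second image, with the content slightly shrunk inside it.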